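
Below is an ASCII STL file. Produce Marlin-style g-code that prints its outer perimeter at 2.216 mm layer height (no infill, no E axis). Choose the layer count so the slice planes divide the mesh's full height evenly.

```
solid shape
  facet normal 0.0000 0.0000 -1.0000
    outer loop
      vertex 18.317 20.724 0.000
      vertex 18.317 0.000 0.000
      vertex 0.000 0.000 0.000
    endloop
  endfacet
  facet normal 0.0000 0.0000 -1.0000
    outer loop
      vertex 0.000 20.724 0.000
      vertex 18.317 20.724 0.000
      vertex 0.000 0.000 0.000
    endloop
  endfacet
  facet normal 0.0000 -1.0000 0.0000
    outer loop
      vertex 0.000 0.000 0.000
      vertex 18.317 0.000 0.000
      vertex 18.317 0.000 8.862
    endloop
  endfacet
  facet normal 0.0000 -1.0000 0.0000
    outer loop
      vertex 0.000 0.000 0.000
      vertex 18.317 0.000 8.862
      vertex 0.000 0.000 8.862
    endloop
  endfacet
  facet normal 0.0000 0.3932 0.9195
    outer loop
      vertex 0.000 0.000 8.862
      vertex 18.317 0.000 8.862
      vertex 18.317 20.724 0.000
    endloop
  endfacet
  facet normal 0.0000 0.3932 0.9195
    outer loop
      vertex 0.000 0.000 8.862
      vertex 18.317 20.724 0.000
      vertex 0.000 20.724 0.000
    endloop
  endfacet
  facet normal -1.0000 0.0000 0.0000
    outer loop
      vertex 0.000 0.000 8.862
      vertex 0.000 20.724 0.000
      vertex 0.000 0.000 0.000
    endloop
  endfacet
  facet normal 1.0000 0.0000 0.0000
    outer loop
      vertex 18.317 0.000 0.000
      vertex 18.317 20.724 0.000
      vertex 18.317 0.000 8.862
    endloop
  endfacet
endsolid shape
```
; perimeter-only toolpath
G21 ; units = mm
G90 ; absolute positioning
G28 ; home
; layer 1
G0 Z2.216
G0 X0.000 Y0.000
G1 X18.317 Y0.000
G1 X18.317 Y15.543
G1 X0.000 Y15.543
G1 X0.000 Y0.000
; layer 2
G0 Z4.431
G0 X0.000 Y0.000
G1 X18.317 Y0.000
G1 X18.317 Y10.362
G1 X0.000 Y10.362
G1 X0.000 Y0.000
; layer 3
G0 Z6.646
G0 X0.000 Y0.000
G1 X18.317 Y0.000
G1 X18.317 Y5.181
G1 X0.000 Y5.181
G1 X0.000 Y0.000
M2 ; end

The solid is a wedge (ramp): 18.3 × 20.7 mm base, rising to 8.86 mm along the y=0 edge and sloping linearly to z=0 at y=20.7. Slicing at Δz = 2.216 mm — 4 equal slices spanning the solid's height, so layer i sits at z = i·h/4 — gives 3 non-empty perimeters. Each is a 4-segment closed polygon; G0 lifts to the layer z and rapids to the start vertex, then G1 traces the edges. The cross-section shrinks linearly with z (the slice at the apex is degenerate and omitted).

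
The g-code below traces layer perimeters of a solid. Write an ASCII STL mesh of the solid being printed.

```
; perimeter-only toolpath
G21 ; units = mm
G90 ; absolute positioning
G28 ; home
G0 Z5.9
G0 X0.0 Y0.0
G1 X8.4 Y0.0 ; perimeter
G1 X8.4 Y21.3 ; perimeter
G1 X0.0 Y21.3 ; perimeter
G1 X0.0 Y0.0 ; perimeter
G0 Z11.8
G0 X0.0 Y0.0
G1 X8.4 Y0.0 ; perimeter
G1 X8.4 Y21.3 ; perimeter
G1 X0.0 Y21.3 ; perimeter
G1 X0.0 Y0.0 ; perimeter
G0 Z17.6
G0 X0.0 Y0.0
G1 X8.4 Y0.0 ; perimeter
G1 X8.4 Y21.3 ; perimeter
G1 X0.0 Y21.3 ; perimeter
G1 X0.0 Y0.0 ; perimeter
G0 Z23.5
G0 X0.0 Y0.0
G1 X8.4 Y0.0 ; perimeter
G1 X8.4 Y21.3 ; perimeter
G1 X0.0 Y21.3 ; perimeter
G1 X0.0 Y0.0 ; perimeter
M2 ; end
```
solid part
  facet normal 0.0000 0.0000 -1.0000
    outer loop
      vertex 8.4 21.3 0.0
      vertex 8.4 0.0 0.0
      vertex 0.0 0.0 0.0
    endloop
  endfacet
  facet normal 0.0000 0.0000 -1.0000
    outer loop
      vertex 0.0 21.3 0.0
      vertex 8.4 21.3 0.0
      vertex 0.0 0.0 0.0
    endloop
  endfacet
  facet normal 0.0000 0.0000 1.0000
    outer loop
      vertex 0.0 0.0 23.5
      vertex 8.4 0.0 23.5
      vertex 8.4 21.3 23.5
    endloop
  endfacet
  facet normal 0.0000 0.0000 1.0000
    outer loop
      vertex 0.0 0.0 23.5
      vertex 8.4 21.3 23.5
      vertex 0.0 21.3 23.5
    endloop
  endfacet
  facet normal 0.0000 -1.0000 0.0000
    outer loop
      vertex 0.0 0.0 0.0
      vertex 8.4 0.0 0.0
      vertex 8.4 0.0 23.5
    endloop
  endfacet
  facet normal 0.0000 -1.0000 0.0000
    outer loop
      vertex 0.0 0.0 0.0
      vertex 8.4 0.0 23.5
      vertex 0.0 0.0 23.5
    endloop
  endfacet
  facet normal 0.0000 1.0000 0.0000
    outer loop
      vertex 8.4 21.3 23.5
      vertex 8.4 21.3 0.0
      vertex 0.0 21.3 0.0
    endloop
  endfacet
  facet normal 0.0000 1.0000 0.0000
    outer loop
      vertex 0.0 21.3 23.5
      vertex 8.4 21.3 23.5
      vertex 0.0 21.3 0.0
    endloop
  endfacet
  facet normal -1.0000 0.0000 0.0000
    outer loop
      vertex 0.0 21.3 23.5
      vertex 0.0 21.3 0.0
      vertex 0.0 0.0 0.0
    endloop
  endfacet
  facet normal -1.0000 0.0000 0.0000
    outer loop
      vertex 0.0 0.0 23.5
      vertex 0.0 21.3 23.5
      vertex 0.0 0.0 0.0
    endloop
  endfacet
  facet normal 1.0000 0.0000 0.0000
    outer loop
      vertex 8.4 0.0 0.0
      vertex 8.4 21.3 0.0
      vertex 8.4 21.3 23.5
    endloop
  endfacet
  facet normal 1.0000 0.0000 0.0000
    outer loop
      vertex 8.4 0.0 0.0
      vertex 8.4 21.3 23.5
      vertex 8.4 0.0 23.5
    endloop
  endfacet
endsolid part

The G0 Z moves step by Δz≈5.9 mm. Every layer's G1 loop is the same polygon, so the solid is a straight extrusion of it from z=0 to z≈23.5. Closing with flat bottom and top caps and triangulating gives 12 facets — a rectangular box, roughly 8.4 × 21.3 mm footprint and 23.5 mm tall.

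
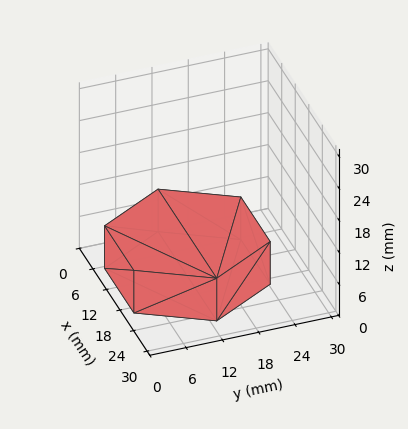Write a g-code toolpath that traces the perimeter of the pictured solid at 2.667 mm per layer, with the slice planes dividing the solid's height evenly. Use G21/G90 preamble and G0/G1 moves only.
Reading the render: the shape is a regular 6-sided prism (a cylinder approximated with 6 flat sides), circumscribed radius ≈ 13 mm, height ≈ 8 mm (dimensions read to the nearest mm from the axis ticks). For the g-code, the solid's height is divided into equal slices at the stated Δz and each level perimeter traced with G1 moves after a G0 lift.

; perimeter-only toolpath
G21 ; units = mm
G90 ; absolute positioning
G28 ; home
; layer 1
G0 Z2.667
G0 X26.000 Y13.000
G1 X19.500 Y24.258
G1 X6.500 Y24.258
G1 X0.000 Y13.000
G1 X6.500 Y1.742
G1 X19.500 Y1.742
G1 X26.000 Y13.000
; layer 2
G0 Z5.333
G0 X26.000 Y13.000
G1 X19.500 Y24.258
G1 X6.500 Y24.258
G1 X0.000 Y13.000
G1 X6.500 Y1.742
G1 X19.500 Y1.742
G1 X26.000 Y13.000
; layer 3
G0 Z8.000
G0 X26.000 Y13.000
G1 X19.500 Y24.258
G1 X6.500 Y24.258
G1 X0.000 Y13.000
G1 X6.500 Y1.742
G1 X19.500 Y1.742
G1 X26.000 Y13.000
M2 ; end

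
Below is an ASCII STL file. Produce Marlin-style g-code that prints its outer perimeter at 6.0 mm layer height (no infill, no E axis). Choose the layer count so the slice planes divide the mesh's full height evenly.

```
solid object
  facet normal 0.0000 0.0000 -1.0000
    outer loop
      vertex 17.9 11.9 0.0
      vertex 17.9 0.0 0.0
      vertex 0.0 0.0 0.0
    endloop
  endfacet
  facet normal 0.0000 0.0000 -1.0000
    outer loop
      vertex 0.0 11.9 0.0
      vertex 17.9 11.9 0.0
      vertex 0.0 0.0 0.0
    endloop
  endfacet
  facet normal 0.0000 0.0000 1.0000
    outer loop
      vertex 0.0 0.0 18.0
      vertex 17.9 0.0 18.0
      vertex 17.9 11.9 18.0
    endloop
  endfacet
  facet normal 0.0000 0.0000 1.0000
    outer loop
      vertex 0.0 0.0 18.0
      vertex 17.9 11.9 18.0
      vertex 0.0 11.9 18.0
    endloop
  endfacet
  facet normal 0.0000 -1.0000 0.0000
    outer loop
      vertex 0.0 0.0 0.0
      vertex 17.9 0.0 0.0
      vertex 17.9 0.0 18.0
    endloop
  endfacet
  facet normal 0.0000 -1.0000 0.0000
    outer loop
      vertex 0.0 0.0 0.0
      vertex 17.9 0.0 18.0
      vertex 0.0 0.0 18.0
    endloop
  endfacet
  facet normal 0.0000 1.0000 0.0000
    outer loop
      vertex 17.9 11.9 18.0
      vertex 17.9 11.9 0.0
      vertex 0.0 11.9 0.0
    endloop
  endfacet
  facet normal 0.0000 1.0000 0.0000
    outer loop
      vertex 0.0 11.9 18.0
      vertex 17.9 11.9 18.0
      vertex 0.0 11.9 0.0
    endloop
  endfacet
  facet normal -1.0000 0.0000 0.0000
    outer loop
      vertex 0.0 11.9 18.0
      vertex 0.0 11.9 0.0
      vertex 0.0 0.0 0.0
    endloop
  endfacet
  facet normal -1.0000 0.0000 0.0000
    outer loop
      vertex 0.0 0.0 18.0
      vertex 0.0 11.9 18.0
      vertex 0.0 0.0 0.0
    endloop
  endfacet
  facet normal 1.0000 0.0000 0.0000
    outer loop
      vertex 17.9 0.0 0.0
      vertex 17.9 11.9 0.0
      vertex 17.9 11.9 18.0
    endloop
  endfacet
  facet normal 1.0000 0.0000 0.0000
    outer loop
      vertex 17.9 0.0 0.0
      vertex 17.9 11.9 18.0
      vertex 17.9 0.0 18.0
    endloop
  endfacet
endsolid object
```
; perimeter-only toolpath
G21 ; units = mm
G90 ; absolute positioning
G28 ; home
; layer 1
G0 Z6.0
G0 X0.0 Y0.0
G1 X17.9 Y0.0
G1 X17.9 Y11.9
G1 X0.0 Y11.9
G1 X0.0 Y0.0
; layer 2
G0 Z12.0
G0 X0.0 Y0.0
G1 X17.9 Y0.0
G1 X17.9 Y11.9
G1 X0.0 Y11.9
G1 X0.0 Y0.0
; layer 3
G0 Z18.0
G0 X0.0 Y0.0
G1 X17.9 Y0.0
G1 X17.9 Y11.9
G1 X0.0 Y11.9
G1 X0.0 Y0.0
M2 ; end

The solid is a rectangular box, roughly 17.9 × 11.9 mm footprint and 18 mm tall. Slicing at Δz = 6.0 mm — 3 equal slices spanning the solid's height, so layer i sits at z = i·h/3 — gives 3 non-empty perimeters. Each is a 4-segment closed polygon; G0 lifts to the layer z and rapids to the start vertex, then G1 traces the edges.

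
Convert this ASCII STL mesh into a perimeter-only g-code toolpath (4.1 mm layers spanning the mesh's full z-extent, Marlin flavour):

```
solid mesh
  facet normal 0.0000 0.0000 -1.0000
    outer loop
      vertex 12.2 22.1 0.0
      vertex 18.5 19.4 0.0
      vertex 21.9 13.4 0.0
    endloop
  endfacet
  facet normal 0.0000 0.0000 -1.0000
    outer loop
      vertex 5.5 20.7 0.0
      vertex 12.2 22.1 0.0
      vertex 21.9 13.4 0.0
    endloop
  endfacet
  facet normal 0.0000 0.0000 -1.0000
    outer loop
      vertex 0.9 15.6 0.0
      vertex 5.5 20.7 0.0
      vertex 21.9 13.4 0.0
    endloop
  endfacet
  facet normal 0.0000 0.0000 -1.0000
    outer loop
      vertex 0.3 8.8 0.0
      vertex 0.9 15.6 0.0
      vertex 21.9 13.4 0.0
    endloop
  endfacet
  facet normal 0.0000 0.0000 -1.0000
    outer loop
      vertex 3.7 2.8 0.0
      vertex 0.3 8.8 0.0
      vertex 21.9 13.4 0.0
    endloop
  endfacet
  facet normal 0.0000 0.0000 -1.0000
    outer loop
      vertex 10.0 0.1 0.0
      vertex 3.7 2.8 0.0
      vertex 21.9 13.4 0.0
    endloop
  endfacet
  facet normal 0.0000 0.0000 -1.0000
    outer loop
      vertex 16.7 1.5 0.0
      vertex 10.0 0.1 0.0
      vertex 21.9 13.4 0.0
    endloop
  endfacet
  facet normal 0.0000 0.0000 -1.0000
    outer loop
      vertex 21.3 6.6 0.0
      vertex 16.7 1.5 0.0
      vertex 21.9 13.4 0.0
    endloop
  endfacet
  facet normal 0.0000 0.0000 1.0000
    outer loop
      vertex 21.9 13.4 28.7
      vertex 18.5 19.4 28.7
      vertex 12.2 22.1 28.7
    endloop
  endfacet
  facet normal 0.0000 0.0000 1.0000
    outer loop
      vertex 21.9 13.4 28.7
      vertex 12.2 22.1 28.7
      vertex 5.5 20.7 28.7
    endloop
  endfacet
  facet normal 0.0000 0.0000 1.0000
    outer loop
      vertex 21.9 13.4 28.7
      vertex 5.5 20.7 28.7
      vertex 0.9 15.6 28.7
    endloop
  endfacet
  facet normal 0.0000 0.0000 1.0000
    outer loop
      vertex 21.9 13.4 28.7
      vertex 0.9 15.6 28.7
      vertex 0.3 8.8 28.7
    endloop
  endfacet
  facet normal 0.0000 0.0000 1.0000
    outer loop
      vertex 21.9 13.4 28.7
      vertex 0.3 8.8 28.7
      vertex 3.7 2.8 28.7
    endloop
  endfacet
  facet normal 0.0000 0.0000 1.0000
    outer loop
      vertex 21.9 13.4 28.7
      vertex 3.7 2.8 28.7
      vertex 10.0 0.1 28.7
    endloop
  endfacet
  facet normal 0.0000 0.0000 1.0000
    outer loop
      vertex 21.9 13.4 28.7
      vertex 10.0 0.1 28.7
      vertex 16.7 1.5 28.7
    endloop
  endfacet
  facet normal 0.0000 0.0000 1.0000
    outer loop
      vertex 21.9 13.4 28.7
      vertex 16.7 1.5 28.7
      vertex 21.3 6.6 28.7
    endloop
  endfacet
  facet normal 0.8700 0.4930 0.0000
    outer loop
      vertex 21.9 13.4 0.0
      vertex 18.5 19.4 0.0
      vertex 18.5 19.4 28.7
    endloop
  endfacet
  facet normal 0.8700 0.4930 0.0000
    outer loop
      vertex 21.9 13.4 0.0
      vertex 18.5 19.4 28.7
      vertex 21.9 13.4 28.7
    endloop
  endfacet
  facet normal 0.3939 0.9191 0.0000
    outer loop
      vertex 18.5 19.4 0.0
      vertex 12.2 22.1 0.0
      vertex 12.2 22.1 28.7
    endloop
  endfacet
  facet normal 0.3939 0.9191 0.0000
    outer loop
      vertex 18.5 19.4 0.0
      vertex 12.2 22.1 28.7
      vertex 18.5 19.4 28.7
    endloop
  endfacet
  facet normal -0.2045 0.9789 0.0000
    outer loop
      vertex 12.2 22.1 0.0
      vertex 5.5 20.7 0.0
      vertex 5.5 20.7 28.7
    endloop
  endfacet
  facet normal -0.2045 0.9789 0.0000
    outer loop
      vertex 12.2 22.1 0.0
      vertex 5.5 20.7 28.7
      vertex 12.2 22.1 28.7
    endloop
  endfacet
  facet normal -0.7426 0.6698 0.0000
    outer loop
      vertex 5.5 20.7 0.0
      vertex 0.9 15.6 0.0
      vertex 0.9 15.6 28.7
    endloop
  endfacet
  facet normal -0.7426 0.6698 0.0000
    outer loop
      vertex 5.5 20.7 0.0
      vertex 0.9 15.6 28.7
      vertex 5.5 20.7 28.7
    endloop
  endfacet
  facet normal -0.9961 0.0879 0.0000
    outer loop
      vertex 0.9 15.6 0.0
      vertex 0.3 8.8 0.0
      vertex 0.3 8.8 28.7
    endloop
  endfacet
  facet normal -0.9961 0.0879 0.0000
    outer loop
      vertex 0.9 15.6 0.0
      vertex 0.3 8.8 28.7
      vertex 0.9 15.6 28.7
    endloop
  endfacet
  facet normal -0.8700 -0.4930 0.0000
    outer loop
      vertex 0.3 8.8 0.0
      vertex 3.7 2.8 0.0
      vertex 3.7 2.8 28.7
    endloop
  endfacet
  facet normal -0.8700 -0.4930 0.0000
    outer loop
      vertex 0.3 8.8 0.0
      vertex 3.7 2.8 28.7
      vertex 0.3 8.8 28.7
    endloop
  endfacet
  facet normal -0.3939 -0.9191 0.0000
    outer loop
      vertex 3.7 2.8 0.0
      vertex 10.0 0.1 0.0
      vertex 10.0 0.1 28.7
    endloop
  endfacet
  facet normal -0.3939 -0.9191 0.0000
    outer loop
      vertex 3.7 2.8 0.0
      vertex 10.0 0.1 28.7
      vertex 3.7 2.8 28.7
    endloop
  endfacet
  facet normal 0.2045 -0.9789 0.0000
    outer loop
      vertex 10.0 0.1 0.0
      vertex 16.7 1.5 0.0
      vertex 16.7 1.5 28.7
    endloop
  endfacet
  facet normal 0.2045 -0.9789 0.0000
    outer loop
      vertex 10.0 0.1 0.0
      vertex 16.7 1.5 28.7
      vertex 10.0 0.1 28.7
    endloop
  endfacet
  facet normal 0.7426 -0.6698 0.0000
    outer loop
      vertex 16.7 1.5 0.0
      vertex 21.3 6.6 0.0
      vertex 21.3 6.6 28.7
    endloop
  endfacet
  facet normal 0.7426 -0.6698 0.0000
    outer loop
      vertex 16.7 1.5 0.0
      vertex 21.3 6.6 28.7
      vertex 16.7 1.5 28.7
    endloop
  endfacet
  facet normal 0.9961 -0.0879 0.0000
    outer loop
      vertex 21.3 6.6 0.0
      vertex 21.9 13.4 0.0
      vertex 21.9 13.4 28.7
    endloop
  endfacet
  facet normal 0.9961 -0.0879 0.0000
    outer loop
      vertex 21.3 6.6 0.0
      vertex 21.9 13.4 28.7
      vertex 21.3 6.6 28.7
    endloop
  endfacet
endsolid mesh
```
; perimeter-only toolpath
G21 ; units = mm
G90 ; absolute positioning
G28 ; home
; layer 1
G0 Z4.1
G0 X21.9 Y13.4
G1 X18.5 Y19.4
G1 X12.2 Y22.1
G1 X5.5 Y20.7
G1 X0.9 Y15.6
G1 X0.3 Y8.8
G1 X3.7 Y2.8
G1 X10.0 Y0.1
G1 X16.7 Y1.5
G1 X21.3 Y6.6
G1 X21.9 Y13.4
; layer 2
G0 Z8.2
G0 X21.9 Y13.4
G1 X18.5 Y19.4
G1 X12.2 Y22.1
G1 X5.5 Y20.7
G1 X0.9 Y15.6
G1 X0.3 Y8.8
G1 X3.7 Y2.8
G1 X10.0 Y0.1
G1 X16.7 Y1.5
G1 X21.3 Y6.6
G1 X21.9 Y13.4
; layer 3
G0 Z12.3
G0 X21.9 Y13.4
G1 X18.5 Y19.4
G1 X12.2 Y22.1
G1 X5.5 Y20.7
G1 X0.9 Y15.6
G1 X0.3 Y8.8
G1 X3.7 Y2.8
G1 X10.0 Y0.1
G1 X16.7 Y1.5
G1 X21.3 Y6.6
G1 X21.9 Y13.4
; layer 4
G0 Z16.4
G0 X21.9 Y13.4
G1 X18.5 Y19.4
G1 X12.2 Y22.1
G1 X5.5 Y20.7
G1 X0.9 Y15.6
G1 X0.3 Y8.8
G1 X3.7 Y2.8
G1 X10.0 Y0.1
G1 X16.7 Y1.5
G1 X21.3 Y6.6
G1 X21.9 Y13.4
; layer 5
G0 Z20.5
G0 X21.9 Y13.4
G1 X18.5 Y19.4
G1 X12.2 Y22.1
G1 X5.5 Y20.7
G1 X0.9 Y15.6
G1 X0.3 Y8.8
G1 X3.7 Y2.8
G1 X10.0 Y0.1
G1 X16.7 Y1.5
G1 X21.3 Y6.6
G1 X21.9 Y13.4
; layer 6
G0 Z24.6
G0 X21.9 Y13.4
G1 X18.5 Y19.4
G1 X12.2 Y22.1
G1 X5.5 Y20.7
G1 X0.9 Y15.6
G1 X0.3 Y8.8
G1 X3.7 Y2.8
G1 X10.0 Y0.1
G1 X16.7 Y1.5
G1 X21.3 Y6.6
G1 X21.9 Y13.4
; layer 7
G0 Z28.7
G0 X21.9 Y13.4
G1 X18.5 Y19.4
G1 X12.2 Y22.1
G1 X5.5 Y20.7
G1 X0.9 Y15.6
G1 X0.3 Y8.8
G1 X3.7 Y2.8
G1 X10.0 Y0.1
G1 X16.7 Y1.5
G1 X21.3 Y6.6
G1 X21.9 Y13.4
M2 ; end

The solid is a regular 10-sided prism (a cylinder approximated with 10 flat sides), circumscribed radius ≈ 11.1 mm, height ≈ 28.7 mm. Slicing at Δz = 4.1 mm — 7 equal slices spanning the solid's height, so layer i sits at z = i·h/7 — gives 7 non-empty perimeters. Each is a 10-segment closed polygon; G0 lifts to the layer z and rapids to the start vertex, then G1 traces the edges.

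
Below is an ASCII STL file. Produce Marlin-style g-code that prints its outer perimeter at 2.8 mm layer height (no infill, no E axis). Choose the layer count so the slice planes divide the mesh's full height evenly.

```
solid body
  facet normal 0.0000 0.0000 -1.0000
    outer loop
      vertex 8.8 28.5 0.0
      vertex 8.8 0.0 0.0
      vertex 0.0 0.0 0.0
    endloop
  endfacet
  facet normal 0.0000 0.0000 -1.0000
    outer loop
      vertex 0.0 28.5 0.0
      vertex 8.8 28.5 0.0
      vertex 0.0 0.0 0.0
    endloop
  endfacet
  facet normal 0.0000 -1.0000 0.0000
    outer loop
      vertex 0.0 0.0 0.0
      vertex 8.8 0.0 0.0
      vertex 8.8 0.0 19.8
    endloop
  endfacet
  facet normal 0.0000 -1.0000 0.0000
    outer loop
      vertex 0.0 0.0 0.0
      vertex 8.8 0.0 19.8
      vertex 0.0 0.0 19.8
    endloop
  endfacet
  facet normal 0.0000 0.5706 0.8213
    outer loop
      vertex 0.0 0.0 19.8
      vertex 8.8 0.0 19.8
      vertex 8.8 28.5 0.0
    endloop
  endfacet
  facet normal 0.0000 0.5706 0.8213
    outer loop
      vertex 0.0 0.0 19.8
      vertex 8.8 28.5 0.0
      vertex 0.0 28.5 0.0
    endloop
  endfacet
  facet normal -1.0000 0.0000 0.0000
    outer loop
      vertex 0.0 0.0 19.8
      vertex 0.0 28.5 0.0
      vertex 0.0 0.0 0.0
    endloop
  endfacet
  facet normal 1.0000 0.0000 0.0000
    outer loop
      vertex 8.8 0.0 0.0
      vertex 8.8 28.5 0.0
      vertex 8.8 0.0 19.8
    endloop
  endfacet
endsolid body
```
; perimeter-only toolpath
G21 ; units = mm
G90 ; absolute positioning
G28 ; home
; layer 1
G0 Z2.8
G0 X0.0 Y0.0
G1 X8.8 Y0.0
G1 X8.8 Y24.4
G1 X0.0 Y24.4
G1 X0.0 Y0.0
; layer 2
G0 Z5.7
G0 X0.0 Y0.0
G1 X8.8 Y0.0
G1 X8.8 Y20.4
G1 X0.0 Y20.4
G1 X0.0 Y0.0
; layer 3
G0 Z8.5
G0 X0.0 Y0.0
G1 X8.8 Y0.0
G1 X8.8 Y16.3
G1 X0.0 Y16.3
G1 X0.0 Y0.0
; layer 4
G0 Z11.3
G0 X0.0 Y0.0
G1 X8.8 Y0.0
G1 X8.8 Y12.2
G1 X0.0 Y12.2
G1 X0.0 Y0.0
; layer 5
G0 Z14.1
G0 X0.0 Y0.0
G1 X8.8 Y0.0
G1 X8.8 Y8.1
G1 X0.0 Y8.1
G1 X0.0 Y0.0
; layer 6
G0 Z17.0
G0 X0.0 Y0.0
G1 X8.8 Y0.0
G1 X8.8 Y4.1
G1 X0.0 Y4.1
G1 X0.0 Y0.0
M2 ; end

The solid is a wedge (ramp): 8.8 × 28.5 mm base, rising to 19.8 mm along the y=0 edge and sloping linearly to z=0 at y=28.5. Slicing at Δz = 2.8 mm — 7 equal slices spanning the solid's height, so layer i sits at z = i·h/7 — gives 6 non-empty perimeters. Each is a 4-segment closed polygon; G0 lifts to the layer z and rapids to the start vertex, then G1 traces the edges. The cross-section shrinks linearly with z (the slice at the apex is degenerate and omitted).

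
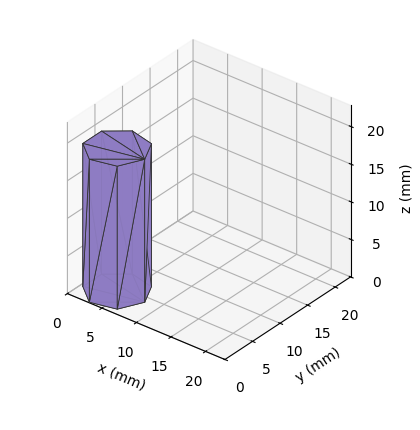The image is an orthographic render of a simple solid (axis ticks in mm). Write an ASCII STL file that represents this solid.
Reading the render: the shape is a regular 7-sided prism (a cylinder approximated with 7 flat sides), circumscribed radius ≈ 4 mm, height ≈ 19 mm (dimensions read to the nearest mm from the axis ticks). For the STL, each face is triangulated and given an outward normal.

solid part
  facet normal 0.0000 0.0000 -1.0000
    outer loop
      vertex 3.1 7.9 0.0
      vertex 6.5 7.1 0.0
      vertex 8.0 4.0 0.0
    endloop
  endfacet
  facet normal 0.0000 0.0000 -1.0000
    outer loop
      vertex 0.4 5.7 0.0
      vertex 3.1 7.9 0.0
      vertex 8.0 4.0 0.0
    endloop
  endfacet
  facet normal 0.0000 0.0000 -1.0000
    outer loop
      vertex 0.4 2.3 0.0
      vertex 0.4 5.7 0.0
      vertex 8.0 4.0 0.0
    endloop
  endfacet
  facet normal 0.0000 0.0000 -1.0000
    outer loop
      vertex 3.1 0.1 0.0
      vertex 0.4 2.3 0.0
      vertex 8.0 4.0 0.0
    endloop
  endfacet
  facet normal 0.0000 0.0000 -1.0000
    outer loop
      vertex 6.5 0.9 0.0
      vertex 3.1 0.1 0.0
      vertex 8.0 4.0 0.0
    endloop
  endfacet
  facet normal 0.0000 0.0000 1.0000
    outer loop
      vertex 8.0 4.0 19.0
      vertex 6.5 7.1 19.0
      vertex 3.1 7.9 19.0
    endloop
  endfacet
  facet normal 0.0000 0.0000 1.0000
    outer loop
      vertex 8.0 4.0 19.0
      vertex 3.1 7.9 19.0
      vertex 0.4 5.7 19.0
    endloop
  endfacet
  facet normal 0.0000 0.0000 1.0000
    outer loop
      vertex 8.0 4.0 19.0
      vertex 0.4 5.7 19.0
      vertex 0.4 2.3 19.0
    endloop
  endfacet
  facet normal 0.0000 0.0000 1.0000
    outer loop
      vertex 8.0 4.0 19.0
      vertex 0.4 2.3 19.0
      vertex 3.1 0.1 19.0
    endloop
  endfacet
  facet normal 0.0000 0.0000 1.0000
    outer loop
      vertex 8.0 4.0 19.0
      vertex 3.1 0.1 19.0
      vertex 6.5 0.9 19.0
    endloop
  endfacet
  facet normal 0.9002 0.4356 0.0000
    outer loop
      vertex 8.0 4.0 0.0
      vertex 6.5 7.1 0.0
      vertex 6.5 7.1 19.0
    endloop
  endfacet
  facet normal 0.9002 0.4356 0.0000
    outer loop
      vertex 8.0 4.0 0.0
      vertex 6.5 7.1 19.0
      vertex 8.0 4.0 19.0
    endloop
  endfacet
  facet normal 0.2290 0.9734 0.0000
    outer loop
      vertex 6.5 7.1 0.0
      vertex 3.1 7.9 0.0
      vertex 3.1 7.9 19.0
    endloop
  endfacet
  facet normal 0.2290 0.9734 0.0000
    outer loop
      vertex 6.5 7.1 0.0
      vertex 3.1 7.9 19.0
      vertex 6.5 7.1 19.0
    endloop
  endfacet
  facet normal -0.6317 0.7752 0.0000
    outer loop
      vertex 3.1 7.9 0.0
      vertex 0.4 5.7 0.0
      vertex 0.4 5.7 19.0
    endloop
  endfacet
  facet normal -0.6317 0.7752 0.0000
    outer loop
      vertex 3.1 7.9 0.0
      vertex 0.4 5.7 19.0
      vertex 3.1 7.9 19.0
    endloop
  endfacet
  facet normal -1.0000 0.0000 0.0000
    outer loop
      vertex 0.4 5.7 0.0
      vertex 0.4 2.3 0.0
      vertex 0.4 2.3 19.0
    endloop
  endfacet
  facet normal -1.0000 0.0000 0.0000
    outer loop
      vertex 0.4 5.7 0.0
      vertex 0.4 2.3 19.0
      vertex 0.4 5.7 19.0
    endloop
  endfacet
  facet normal -0.6317 -0.7752 0.0000
    outer loop
      vertex 0.4 2.3 0.0
      vertex 3.1 0.1 0.0
      vertex 3.1 0.1 19.0
    endloop
  endfacet
  facet normal -0.6317 -0.7752 0.0000
    outer loop
      vertex 0.4 2.3 0.0
      vertex 3.1 0.1 19.0
      vertex 0.4 2.3 19.0
    endloop
  endfacet
  facet normal 0.2290 -0.9734 0.0000
    outer loop
      vertex 3.1 0.1 0.0
      vertex 6.5 0.9 0.0
      vertex 6.5 0.9 19.0
    endloop
  endfacet
  facet normal 0.2290 -0.9734 0.0000
    outer loop
      vertex 3.1 0.1 0.0
      vertex 6.5 0.9 19.0
      vertex 3.1 0.1 19.0
    endloop
  endfacet
  facet normal 0.9002 -0.4356 0.0000
    outer loop
      vertex 6.5 0.9 0.0
      vertex 8.0 4.0 0.0
      vertex 8.0 4.0 19.0
    endloop
  endfacet
  facet normal 0.9002 -0.4356 0.0000
    outer loop
      vertex 6.5 0.9 0.0
      vertex 8.0 4.0 19.0
      vertex 6.5 0.9 19.0
    endloop
  endfacet
endsolid part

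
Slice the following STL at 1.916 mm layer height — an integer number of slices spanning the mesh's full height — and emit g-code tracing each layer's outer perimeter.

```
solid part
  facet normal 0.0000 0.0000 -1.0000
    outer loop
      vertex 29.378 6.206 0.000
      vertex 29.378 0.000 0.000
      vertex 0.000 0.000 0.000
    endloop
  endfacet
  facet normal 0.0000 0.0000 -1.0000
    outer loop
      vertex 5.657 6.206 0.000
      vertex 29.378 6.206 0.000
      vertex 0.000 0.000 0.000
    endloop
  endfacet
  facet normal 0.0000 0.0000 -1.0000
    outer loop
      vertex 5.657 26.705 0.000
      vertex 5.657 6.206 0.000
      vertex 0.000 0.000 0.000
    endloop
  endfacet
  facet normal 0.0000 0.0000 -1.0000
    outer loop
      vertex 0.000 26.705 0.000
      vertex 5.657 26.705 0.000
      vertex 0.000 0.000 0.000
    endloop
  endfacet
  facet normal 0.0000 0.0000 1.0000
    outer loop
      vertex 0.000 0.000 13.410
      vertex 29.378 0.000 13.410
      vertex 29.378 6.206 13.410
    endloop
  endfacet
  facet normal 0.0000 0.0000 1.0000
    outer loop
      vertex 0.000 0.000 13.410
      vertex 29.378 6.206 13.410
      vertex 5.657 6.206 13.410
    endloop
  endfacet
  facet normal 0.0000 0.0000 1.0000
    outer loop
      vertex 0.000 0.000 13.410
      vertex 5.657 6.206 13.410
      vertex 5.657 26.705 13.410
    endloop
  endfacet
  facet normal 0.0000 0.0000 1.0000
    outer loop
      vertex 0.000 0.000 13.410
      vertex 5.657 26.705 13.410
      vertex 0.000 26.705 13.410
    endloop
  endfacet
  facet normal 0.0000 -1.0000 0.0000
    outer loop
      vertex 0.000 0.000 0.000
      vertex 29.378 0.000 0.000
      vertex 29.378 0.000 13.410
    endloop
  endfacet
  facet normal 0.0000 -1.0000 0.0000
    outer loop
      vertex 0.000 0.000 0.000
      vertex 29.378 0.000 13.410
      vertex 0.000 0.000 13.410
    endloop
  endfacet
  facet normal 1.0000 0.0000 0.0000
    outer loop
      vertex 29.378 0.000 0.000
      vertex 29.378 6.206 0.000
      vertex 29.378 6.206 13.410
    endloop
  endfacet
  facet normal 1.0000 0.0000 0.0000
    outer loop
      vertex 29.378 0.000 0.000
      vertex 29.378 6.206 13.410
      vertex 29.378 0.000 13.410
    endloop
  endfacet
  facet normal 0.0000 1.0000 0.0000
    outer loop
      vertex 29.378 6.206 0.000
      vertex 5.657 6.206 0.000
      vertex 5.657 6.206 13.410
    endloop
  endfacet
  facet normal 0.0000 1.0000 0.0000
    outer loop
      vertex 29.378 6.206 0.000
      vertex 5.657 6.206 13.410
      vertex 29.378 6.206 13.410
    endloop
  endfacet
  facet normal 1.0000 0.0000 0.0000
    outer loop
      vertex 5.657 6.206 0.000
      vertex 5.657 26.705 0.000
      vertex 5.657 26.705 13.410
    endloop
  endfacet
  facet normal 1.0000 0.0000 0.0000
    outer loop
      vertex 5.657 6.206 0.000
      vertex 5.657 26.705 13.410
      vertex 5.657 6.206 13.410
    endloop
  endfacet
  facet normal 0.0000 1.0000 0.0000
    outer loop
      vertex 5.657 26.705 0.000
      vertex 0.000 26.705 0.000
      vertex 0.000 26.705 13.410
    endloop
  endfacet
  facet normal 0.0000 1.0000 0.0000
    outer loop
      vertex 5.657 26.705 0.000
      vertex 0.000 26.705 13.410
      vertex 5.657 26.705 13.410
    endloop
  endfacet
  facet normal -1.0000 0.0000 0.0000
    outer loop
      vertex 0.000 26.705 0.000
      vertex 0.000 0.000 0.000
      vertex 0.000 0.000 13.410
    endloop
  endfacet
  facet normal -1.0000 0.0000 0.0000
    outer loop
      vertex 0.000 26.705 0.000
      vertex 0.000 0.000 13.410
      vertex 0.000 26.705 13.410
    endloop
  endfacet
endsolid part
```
; perimeter-only toolpath
G21 ; units = mm
G90 ; absolute positioning
G28 ; home
; layer 1
G0 Z1.916
G0 X0.000 Y0.000
G1 X29.378 Y0.000
G1 X29.378 Y6.206
G1 X5.657 Y6.206
G1 X5.657 Y26.705
G1 X0.000 Y26.705
G1 X0.000 Y0.000
; layer 2
G0 Z3.831
G0 X0.000 Y0.000
G1 X29.378 Y0.000
G1 X29.378 Y6.206
G1 X5.657 Y6.206
G1 X5.657 Y26.705
G1 X0.000 Y26.705
G1 X0.000 Y0.000
; layer 3
G0 Z5.747
G0 X0.000 Y0.000
G1 X29.378 Y0.000
G1 X29.378 Y6.206
G1 X5.657 Y6.206
G1 X5.657 Y26.705
G1 X0.000 Y26.705
G1 X0.000 Y0.000
; layer 4
G0 Z7.663
G0 X0.000 Y0.000
G1 X29.378 Y0.000
G1 X29.378 Y6.206
G1 X5.657 Y6.206
G1 X5.657 Y26.705
G1 X0.000 Y26.705
G1 X0.000 Y0.000
; layer 5
G0 Z9.579
G0 X0.000 Y0.000
G1 X29.378 Y0.000
G1 X29.378 Y6.206
G1 X5.657 Y6.206
G1 X5.657 Y26.705
G1 X0.000 Y26.705
G1 X0.000 Y0.000
; layer 6
G0 Z11.494
G0 X0.000 Y0.000
G1 X29.378 Y0.000
G1 X29.378 Y6.206
G1 X5.657 Y6.206
G1 X5.657 Y26.705
G1 X0.000 Y26.705
G1 X0.000 Y0.000
; layer 7
G0 Z13.410
G0 X0.000 Y0.000
G1 X29.378 Y0.000
G1 X29.378 Y6.206
G1 X5.657 Y6.206
G1 X5.657 Y26.705
G1 X0.000 Y26.705
G1 X0.000 Y0.000
M2 ; end

The solid is an L-shaped prism: outer 29.4 × 26.7 mm, arm thicknesses ≈ 6.21 mm (horizontal) and 5.66 mm (vertical), extruded 13.4 mm in z. Slicing at Δz = 1.916 mm — 7 equal slices spanning the solid's height, so layer i sits at z = i·h/7 — gives 7 non-empty perimeters. Each is a 6-segment closed polygon; G0 lifts to the layer z and rapids to the start vertex, then G1 traces the edges.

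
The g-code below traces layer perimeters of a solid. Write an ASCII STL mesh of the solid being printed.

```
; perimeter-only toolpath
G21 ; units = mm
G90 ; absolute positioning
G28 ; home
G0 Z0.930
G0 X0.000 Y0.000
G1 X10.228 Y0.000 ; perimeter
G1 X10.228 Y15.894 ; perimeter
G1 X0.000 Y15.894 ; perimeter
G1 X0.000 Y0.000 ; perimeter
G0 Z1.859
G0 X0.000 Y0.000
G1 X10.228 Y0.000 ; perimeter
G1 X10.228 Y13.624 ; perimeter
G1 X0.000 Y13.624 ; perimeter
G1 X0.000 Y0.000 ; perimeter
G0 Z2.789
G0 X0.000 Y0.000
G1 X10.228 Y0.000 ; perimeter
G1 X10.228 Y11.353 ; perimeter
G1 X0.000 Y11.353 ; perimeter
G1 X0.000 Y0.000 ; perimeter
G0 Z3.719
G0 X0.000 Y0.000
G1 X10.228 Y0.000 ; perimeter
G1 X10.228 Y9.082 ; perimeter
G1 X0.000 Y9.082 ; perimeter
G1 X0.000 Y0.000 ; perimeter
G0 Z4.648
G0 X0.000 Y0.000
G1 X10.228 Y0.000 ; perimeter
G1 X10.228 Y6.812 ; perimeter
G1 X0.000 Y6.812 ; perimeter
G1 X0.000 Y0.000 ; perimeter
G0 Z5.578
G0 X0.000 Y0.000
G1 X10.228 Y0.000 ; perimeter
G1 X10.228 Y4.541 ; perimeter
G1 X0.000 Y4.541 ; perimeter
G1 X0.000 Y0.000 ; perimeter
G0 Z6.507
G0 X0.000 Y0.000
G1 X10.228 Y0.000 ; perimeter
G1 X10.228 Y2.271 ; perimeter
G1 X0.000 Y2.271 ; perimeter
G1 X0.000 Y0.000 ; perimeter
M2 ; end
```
solid part
  facet normal 0.0000 0.0000 -1.0000
    outer loop
      vertex 10.228 18.165 0.000
      vertex 10.228 0.000 0.000
      vertex 0.000 0.000 0.000
    endloop
  endfacet
  facet normal 0.0000 0.0000 -1.0000
    outer loop
      vertex 0.000 18.165 0.000
      vertex 10.228 18.165 0.000
      vertex 0.000 0.000 0.000
    endloop
  endfacet
  facet normal 0.0000 -1.0000 0.0000
    outer loop
      vertex 0.000 0.000 0.000
      vertex 10.228 0.000 0.000
      vertex 10.228 0.000 7.437
    endloop
  endfacet
  facet normal 0.0000 -1.0000 0.0000
    outer loop
      vertex 0.000 0.000 0.000
      vertex 10.228 0.000 7.437
      vertex 0.000 0.000 7.437
    endloop
  endfacet
  facet normal 0.0000 0.3789 0.9254
    outer loop
      vertex 0.000 0.000 7.437
      vertex 10.228 0.000 7.437
      vertex 10.228 18.165 0.000
    endloop
  endfacet
  facet normal 0.0000 0.3789 0.9254
    outer loop
      vertex 0.000 0.000 7.437
      vertex 10.228 18.165 0.000
      vertex 0.000 18.165 0.000
    endloop
  endfacet
  facet normal -1.0000 0.0000 0.0000
    outer loop
      vertex 0.000 0.000 7.437
      vertex 0.000 18.165 0.000
      vertex 0.000 0.000 0.000
    endloop
  endfacet
  facet normal 1.0000 0.0000 0.0000
    outer loop
      vertex 10.228 0.000 0.000
      vertex 10.228 18.165 0.000
      vertex 10.228 0.000 7.437
    endloop
  endfacet
endsolid part

The G0 Z moves step by Δz≈0.930 mm. The G1 loops shrink linearly with z, so the solid tapers from its base footprint up to z≈7.44. Closing with a flat bottom cap and the tapered top and triangulating gives 8 facets — a wedge (ramp): 10.2 × 18.2 mm base, rising to 7.44 mm along the y=0 edge and sloping linearly to z=0 at y=18.2.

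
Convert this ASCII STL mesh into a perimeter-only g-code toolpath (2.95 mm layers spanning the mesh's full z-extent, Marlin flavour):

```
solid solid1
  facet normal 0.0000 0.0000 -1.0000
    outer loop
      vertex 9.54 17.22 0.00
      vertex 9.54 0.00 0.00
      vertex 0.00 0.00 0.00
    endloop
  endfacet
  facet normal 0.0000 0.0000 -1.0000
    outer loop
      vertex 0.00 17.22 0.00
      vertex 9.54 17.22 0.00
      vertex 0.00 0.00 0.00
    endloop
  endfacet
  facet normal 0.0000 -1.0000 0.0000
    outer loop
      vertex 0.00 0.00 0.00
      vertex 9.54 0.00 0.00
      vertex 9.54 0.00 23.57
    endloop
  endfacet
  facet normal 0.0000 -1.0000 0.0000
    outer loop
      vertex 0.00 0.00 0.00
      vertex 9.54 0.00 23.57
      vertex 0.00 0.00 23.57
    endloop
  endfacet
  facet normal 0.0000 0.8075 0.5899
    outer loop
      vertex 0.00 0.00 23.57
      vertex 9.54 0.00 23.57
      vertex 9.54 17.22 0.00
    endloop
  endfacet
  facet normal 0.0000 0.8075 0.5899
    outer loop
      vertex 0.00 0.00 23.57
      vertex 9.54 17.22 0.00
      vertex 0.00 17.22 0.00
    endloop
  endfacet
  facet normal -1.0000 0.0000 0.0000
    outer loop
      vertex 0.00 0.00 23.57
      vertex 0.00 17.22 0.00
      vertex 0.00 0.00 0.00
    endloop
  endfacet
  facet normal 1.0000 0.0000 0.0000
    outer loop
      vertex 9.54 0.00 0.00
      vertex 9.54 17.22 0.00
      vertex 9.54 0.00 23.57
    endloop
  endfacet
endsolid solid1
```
; perimeter-only toolpath
G21 ; units = mm
G90 ; absolute positioning
G28 ; home
; layer 1
G0 Z2.95
G0 X0.00 Y0.00
G1 X9.54 Y0.00
G1 X9.54 Y15.07
G1 X0.00 Y15.07
G1 X0.00 Y0.00
; layer 2
G0 Z5.89
G0 X0.00 Y0.00
G1 X9.54 Y0.00
G1 X9.54 Y12.91
G1 X0.00 Y12.91
G1 X0.00 Y0.00
; layer 3
G0 Z8.84
G0 X0.00 Y0.00
G1 X9.54 Y0.00
G1 X9.54 Y10.76
G1 X0.00 Y10.76
G1 X0.00 Y0.00
; layer 4
G0 Z11.79
G0 X0.00 Y0.00
G1 X9.54 Y0.00
G1 X9.54 Y8.61
G1 X0.00 Y8.61
G1 X0.00 Y0.00
; layer 5
G0 Z14.73
G0 X0.00 Y0.00
G1 X9.54 Y0.00
G1 X9.54 Y6.46
G1 X0.00 Y6.46
G1 X0.00 Y0.00
; layer 6
G0 Z17.68
G0 X0.00 Y0.00
G1 X9.54 Y0.00
G1 X9.54 Y4.30
G1 X0.00 Y4.30
G1 X0.00 Y0.00
; layer 7
G0 Z20.62
G0 X0.00 Y0.00
G1 X9.54 Y0.00
G1 X9.54 Y2.15
G1 X0.00 Y2.15
G1 X0.00 Y0.00
M2 ; end

The solid is a wedge (ramp): 9.54 × 17.2 mm base, rising to 23.6 mm along the y=0 edge and sloping linearly to z=0 at y=17.2. Slicing at Δz = 2.95 mm — 8 equal slices spanning the solid's height, so layer i sits at z = i·h/8 — gives 7 non-empty perimeters. Each is a 4-segment closed polygon; G0 lifts to the layer z and rapids to the start vertex, then G1 traces the edges. The cross-section shrinks linearly with z (the slice at the apex is degenerate and omitted).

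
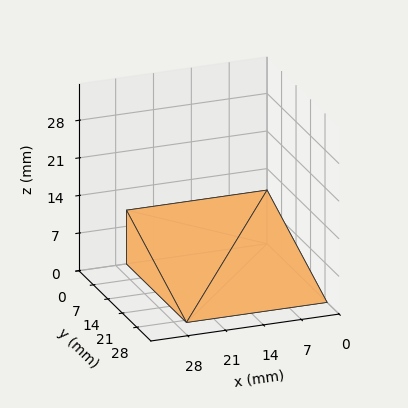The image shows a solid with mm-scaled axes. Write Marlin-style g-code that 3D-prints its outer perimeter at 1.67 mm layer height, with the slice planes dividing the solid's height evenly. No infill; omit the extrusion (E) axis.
Reading the render: the shape is a wedge (ramp): 26 × 29 mm base, rising to 10 mm along the y=0 edge and sloping linearly to z=0 at y=29 (dimensions read to the nearest mm from the axis ticks). For the g-code, the solid's height is divided into equal slices at the stated Δz and each level perimeter traced with G1 moves after a G0 lift.

; perimeter-only toolpath
G21 ; units = mm
G90 ; absolute positioning
G28 ; home
; layer 1
G0 Z1.67
G0 X0.00 Y0.00
G1 X26.00 Y0.00
G1 X26.00 Y24.17
G1 X0.00 Y24.17
G1 X0.00 Y0.00
; layer 2
G0 Z3.33
G0 X0.00 Y0.00
G1 X26.00 Y0.00
G1 X26.00 Y19.33
G1 X0.00 Y19.33
G1 X0.00 Y0.00
; layer 3
G0 Z5.00
G0 X0.00 Y0.00
G1 X26.00 Y0.00
G1 X26.00 Y14.50
G1 X0.00 Y14.50
G1 X0.00 Y0.00
; layer 4
G0 Z6.67
G0 X0.00 Y0.00
G1 X26.00 Y0.00
G1 X26.00 Y9.67
G1 X0.00 Y9.67
G1 X0.00 Y0.00
; layer 5
G0 Z8.33
G0 X0.00 Y0.00
G1 X26.00 Y0.00
G1 X26.00 Y4.83
G1 X0.00 Y4.83
G1 X0.00 Y0.00
M2 ; end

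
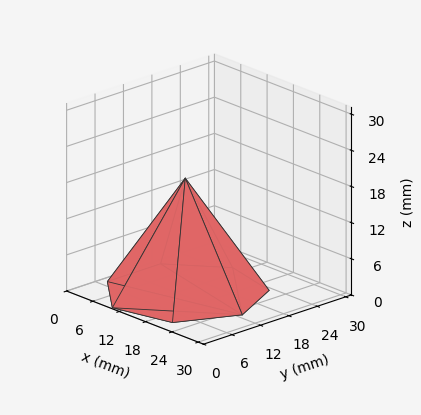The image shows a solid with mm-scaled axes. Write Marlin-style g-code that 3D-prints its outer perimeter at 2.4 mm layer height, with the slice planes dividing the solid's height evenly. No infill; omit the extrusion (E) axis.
Reading the render: the shape is a regular 7-sided pyramid, base circumscribed radius ≈ 13 mm, apex at z ≈ 19 mm (dimensions read to the nearest mm from the axis ticks). For the g-code, the solid's height is divided into equal slices at the stated Δz and each level perimeter traced with G1 moves after a G0 lift.

; perimeter-only toolpath
G21 ; units = mm
G90 ; absolute positioning
G28 ; home
; layer 1
G0 Z2.4
G0 X24.4 Y13.0
G1 X20.1 Y21.9
G1 X10.5 Y24.1
G1 X2.8 Y17.9
G1 X2.8 Y8.1
G1 X10.5 Y1.9
G1 X20.1 Y4.1
G1 X24.4 Y13.0
; layer 2
G0 Z4.8
G0 X22.8 Y13.0
G1 X19.1 Y20.6
G1 X10.8 Y22.5
G1 X4.2 Y17.2
G1 X4.2 Y8.8
G1 X10.8 Y3.5
G1 X19.1 Y5.3
G1 X22.8 Y13.0
; layer 3
G0 Z7.1
G0 X21.1 Y13.0
G1 X18.1 Y19.4
G1 X11.2 Y20.9
G1 X5.7 Y16.5
G1 X5.7 Y9.5
G1 X11.2 Y5.1
G1 X18.1 Y6.6
G1 X21.1 Y13.0
; layer 4
G0 Z9.5
G0 X19.5 Y13.0
G1 X17.1 Y18.1
G1 X11.6 Y19.4
G1 X7.2 Y15.8
G1 X7.2 Y10.2
G1 X11.6 Y6.7
G1 X17.1 Y7.9
G1 X19.5 Y13.0
; layer 5
G0 Z11.9
G0 X17.9 Y13.0
G1 X16.0 Y16.8
G1 X11.9 Y17.8
G1 X8.6 Y15.1
G1 X8.6 Y10.9
G1 X11.9 Y8.2
G1 X16.0 Y9.2
G1 X17.9 Y13.0
; layer 6
G0 Z14.2
G0 X16.2 Y13.0
G1 X15.0 Y15.6
G1 X12.3 Y16.2
G1 X10.1 Y14.4
G1 X10.1 Y11.6
G1 X12.3 Y9.8
G1 X15.0 Y10.4
G1 X16.2 Y13.0
; layer 7
G0 Z16.6
G0 X14.6 Y13.0
G1 X14.0 Y14.3
G1 X12.6 Y14.6
G1 X11.5 Y13.7
G1 X11.5 Y12.3
G1 X12.6 Y11.4
G1 X14.0 Y11.7
G1 X14.6 Y13.0
M2 ; end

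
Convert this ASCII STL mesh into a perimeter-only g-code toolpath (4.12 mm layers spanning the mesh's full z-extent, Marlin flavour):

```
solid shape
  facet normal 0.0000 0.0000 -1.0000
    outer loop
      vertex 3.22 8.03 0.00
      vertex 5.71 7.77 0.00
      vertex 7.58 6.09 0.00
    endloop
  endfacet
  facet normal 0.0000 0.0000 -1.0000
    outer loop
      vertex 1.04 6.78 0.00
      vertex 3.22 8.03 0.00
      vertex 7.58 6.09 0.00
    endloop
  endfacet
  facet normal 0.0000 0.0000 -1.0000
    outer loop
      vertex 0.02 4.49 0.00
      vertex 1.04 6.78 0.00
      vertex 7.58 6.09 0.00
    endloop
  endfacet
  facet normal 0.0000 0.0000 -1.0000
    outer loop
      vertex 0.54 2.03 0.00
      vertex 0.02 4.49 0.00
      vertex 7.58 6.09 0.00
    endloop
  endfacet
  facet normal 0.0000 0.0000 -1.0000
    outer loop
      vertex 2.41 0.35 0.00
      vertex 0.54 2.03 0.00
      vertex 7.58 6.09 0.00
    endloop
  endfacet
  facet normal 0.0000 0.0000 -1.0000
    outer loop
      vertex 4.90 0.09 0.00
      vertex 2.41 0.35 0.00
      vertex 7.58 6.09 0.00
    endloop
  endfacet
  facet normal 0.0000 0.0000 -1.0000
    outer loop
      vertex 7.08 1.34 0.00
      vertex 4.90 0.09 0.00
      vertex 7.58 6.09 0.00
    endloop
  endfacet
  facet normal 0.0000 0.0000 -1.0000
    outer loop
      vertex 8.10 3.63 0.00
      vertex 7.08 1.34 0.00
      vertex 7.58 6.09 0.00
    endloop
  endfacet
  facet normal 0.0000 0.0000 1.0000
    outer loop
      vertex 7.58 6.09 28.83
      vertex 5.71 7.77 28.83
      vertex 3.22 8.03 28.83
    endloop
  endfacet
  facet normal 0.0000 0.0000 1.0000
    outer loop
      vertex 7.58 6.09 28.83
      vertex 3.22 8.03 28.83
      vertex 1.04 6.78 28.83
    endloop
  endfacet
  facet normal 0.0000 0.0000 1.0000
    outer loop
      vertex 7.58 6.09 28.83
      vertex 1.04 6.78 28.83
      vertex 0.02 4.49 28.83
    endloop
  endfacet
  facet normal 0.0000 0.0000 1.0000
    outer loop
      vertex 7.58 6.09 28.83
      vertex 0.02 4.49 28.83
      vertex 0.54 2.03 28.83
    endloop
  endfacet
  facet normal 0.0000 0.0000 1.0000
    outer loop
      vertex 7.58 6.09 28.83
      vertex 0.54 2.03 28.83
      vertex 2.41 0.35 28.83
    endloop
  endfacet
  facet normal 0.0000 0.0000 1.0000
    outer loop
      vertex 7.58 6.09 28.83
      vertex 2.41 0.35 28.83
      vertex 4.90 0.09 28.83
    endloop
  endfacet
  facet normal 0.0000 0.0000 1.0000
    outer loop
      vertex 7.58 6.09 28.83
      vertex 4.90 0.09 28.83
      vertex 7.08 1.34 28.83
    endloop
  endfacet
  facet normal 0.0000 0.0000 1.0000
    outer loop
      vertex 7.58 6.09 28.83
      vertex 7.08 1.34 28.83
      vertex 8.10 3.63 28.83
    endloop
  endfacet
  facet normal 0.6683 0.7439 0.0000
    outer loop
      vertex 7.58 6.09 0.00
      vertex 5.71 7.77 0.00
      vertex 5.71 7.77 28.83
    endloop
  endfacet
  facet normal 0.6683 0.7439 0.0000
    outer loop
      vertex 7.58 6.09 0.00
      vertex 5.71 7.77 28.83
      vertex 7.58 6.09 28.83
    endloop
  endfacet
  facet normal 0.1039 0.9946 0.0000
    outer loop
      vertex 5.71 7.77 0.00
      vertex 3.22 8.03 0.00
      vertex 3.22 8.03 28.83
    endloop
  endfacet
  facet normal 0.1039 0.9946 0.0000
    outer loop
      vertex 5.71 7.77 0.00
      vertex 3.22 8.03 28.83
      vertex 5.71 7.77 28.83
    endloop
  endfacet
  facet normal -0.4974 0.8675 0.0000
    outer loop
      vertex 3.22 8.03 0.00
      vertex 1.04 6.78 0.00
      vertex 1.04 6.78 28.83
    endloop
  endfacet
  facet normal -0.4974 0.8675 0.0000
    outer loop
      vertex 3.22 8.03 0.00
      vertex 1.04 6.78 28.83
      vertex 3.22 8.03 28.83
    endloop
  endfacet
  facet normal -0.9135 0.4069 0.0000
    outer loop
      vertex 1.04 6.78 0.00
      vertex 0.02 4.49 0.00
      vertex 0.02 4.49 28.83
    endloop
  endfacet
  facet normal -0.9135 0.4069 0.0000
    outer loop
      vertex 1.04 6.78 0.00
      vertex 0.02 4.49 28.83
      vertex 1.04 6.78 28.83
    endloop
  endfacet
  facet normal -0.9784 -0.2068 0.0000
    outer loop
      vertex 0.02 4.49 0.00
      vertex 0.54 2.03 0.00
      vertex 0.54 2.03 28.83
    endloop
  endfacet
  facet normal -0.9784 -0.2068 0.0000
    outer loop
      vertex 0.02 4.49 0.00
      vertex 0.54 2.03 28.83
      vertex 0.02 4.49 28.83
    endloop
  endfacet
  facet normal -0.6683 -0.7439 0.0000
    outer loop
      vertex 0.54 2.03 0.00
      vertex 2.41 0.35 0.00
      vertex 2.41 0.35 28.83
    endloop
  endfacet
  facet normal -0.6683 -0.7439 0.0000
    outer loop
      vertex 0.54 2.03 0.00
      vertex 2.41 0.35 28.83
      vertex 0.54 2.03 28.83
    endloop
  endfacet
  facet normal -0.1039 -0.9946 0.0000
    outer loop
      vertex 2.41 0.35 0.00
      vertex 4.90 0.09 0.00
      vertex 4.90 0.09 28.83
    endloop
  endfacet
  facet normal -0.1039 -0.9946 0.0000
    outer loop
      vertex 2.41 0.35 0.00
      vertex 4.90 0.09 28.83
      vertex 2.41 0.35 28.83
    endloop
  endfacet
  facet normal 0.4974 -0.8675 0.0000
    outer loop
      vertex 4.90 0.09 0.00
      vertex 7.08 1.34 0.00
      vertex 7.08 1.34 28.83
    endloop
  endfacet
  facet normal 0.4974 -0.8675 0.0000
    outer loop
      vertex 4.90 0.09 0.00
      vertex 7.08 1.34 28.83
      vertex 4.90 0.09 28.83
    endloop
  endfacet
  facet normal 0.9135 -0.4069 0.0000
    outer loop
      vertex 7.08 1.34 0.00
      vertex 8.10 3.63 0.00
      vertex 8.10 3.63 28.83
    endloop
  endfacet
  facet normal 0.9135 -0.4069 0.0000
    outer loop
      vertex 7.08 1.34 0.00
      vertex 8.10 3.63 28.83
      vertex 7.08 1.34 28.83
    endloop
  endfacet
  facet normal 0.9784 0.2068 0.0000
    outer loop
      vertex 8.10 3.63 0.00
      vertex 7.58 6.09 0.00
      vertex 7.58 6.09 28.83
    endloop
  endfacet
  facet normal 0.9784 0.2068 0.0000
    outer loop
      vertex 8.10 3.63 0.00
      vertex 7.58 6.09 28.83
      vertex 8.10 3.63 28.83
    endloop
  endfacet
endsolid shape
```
; perimeter-only toolpath
G21 ; units = mm
G90 ; absolute positioning
G28 ; home
; layer 1
G0 Z4.12
G0 X7.58 Y6.09
G1 X5.71 Y7.77
G1 X3.22 Y8.03
G1 X1.04 Y6.78
G1 X0.02 Y4.49
G1 X0.54 Y2.03
G1 X2.41 Y0.35
G1 X4.90 Y0.09
G1 X7.08 Y1.34
G1 X8.10 Y3.63
G1 X7.58 Y6.09
; layer 2
G0 Z8.24
G0 X7.58 Y6.09
G1 X5.71 Y7.77
G1 X3.22 Y8.03
G1 X1.04 Y6.78
G1 X0.02 Y4.49
G1 X0.54 Y2.03
G1 X2.41 Y0.35
G1 X4.90 Y0.09
G1 X7.08 Y1.34
G1 X8.10 Y3.63
G1 X7.58 Y6.09
; layer 3
G0 Z12.36
G0 X7.58 Y6.09
G1 X5.71 Y7.77
G1 X3.22 Y8.03
G1 X1.04 Y6.78
G1 X0.02 Y4.49
G1 X0.54 Y2.03
G1 X2.41 Y0.35
G1 X4.90 Y0.09
G1 X7.08 Y1.34
G1 X8.10 Y3.63
G1 X7.58 Y6.09
; layer 4
G0 Z16.47
G0 X7.58 Y6.09
G1 X5.71 Y7.77
G1 X3.22 Y8.03
G1 X1.04 Y6.78
G1 X0.02 Y4.49
G1 X0.54 Y2.03
G1 X2.41 Y0.35
G1 X4.90 Y0.09
G1 X7.08 Y1.34
G1 X8.10 Y3.63
G1 X7.58 Y6.09
; layer 5
G0 Z20.59
G0 X7.58 Y6.09
G1 X5.71 Y7.77
G1 X3.22 Y8.03
G1 X1.04 Y6.78
G1 X0.02 Y4.49
G1 X0.54 Y2.03
G1 X2.41 Y0.35
G1 X4.90 Y0.09
G1 X7.08 Y1.34
G1 X8.10 Y3.63
G1 X7.58 Y6.09
; layer 6
G0 Z24.71
G0 X7.58 Y6.09
G1 X5.71 Y7.77
G1 X3.22 Y8.03
G1 X1.04 Y6.78
G1 X0.02 Y4.49
G1 X0.54 Y2.03
G1 X2.41 Y0.35
G1 X4.90 Y0.09
G1 X7.08 Y1.34
G1 X8.10 Y3.63
G1 X7.58 Y6.09
; layer 7
G0 Z28.83
G0 X7.58 Y6.09
G1 X5.71 Y7.77
G1 X3.22 Y8.03
G1 X1.04 Y6.78
G1 X0.02 Y4.49
G1 X0.54 Y2.03
G1 X2.41 Y0.35
G1 X4.90 Y0.09
G1 X7.08 Y1.34
G1 X8.10 Y3.63
G1 X7.58 Y6.09
M2 ; end

The solid is a regular 10-sided prism (a cylinder approximated with 10 flat sides), circumscribed radius ≈ 4.06 mm, height ≈ 28.8 mm. Slicing at Δz = 4.12 mm — 7 equal slices spanning the solid's height, so layer i sits at z = i·h/7 — gives 7 non-empty perimeters. Each is a 10-segment closed polygon; G0 lifts to the layer z and rapids to the start vertex, then G1 traces the edges.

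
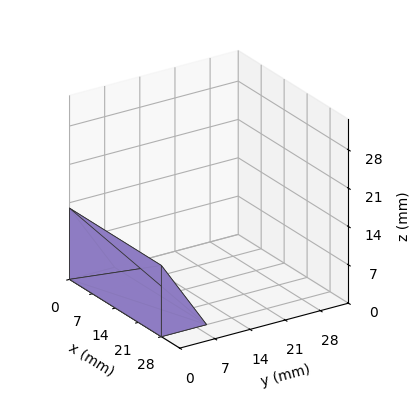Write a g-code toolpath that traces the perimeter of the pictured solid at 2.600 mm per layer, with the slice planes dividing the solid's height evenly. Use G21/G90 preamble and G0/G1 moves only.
Reading the render: the shape is a wedge (ramp): 28 × 9 mm base, rising to 13 mm along the y=0 edge and sloping linearly to z=0 at y=9 (dimensions read to the nearest mm from the axis ticks). For the g-code, the solid's height is divided into equal slices at the stated Δz and each level perimeter traced with G1 moves after a G0 lift.

; perimeter-only toolpath
G21 ; units = mm
G90 ; absolute positioning
G28 ; home
; layer 1
G0 Z2.600
G0 X0.000 Y0.000
G1 X28.000 Y0.000
G1 X28.000 Y7.200
G1 X0.000 Y7.200
G1 X0.000 Y0.000
; layer 2
G0 Z5.200
G0 X0.000 Y0.000
G1 X28.000 Y0.000
G1 X28.000 Y5.400
G1 X0.000 Y5.400
G1 X0.000 Y0.000
; layer 3
G0 Z7.800
G0 X0.000 Y0.000
G1 X28.000 Y0.000
G1 X28.000 Y3.600
G1 X0.000 Y3.600
G1 X0.000 Y0.000
; layer 4
G0 Z10.400
G0 X0.000 Y0.000
G1 X28.000 Y0.000
G1 X28.000 Y1.800
G1 X0.000 Y1.800
G1 X0.000 Y0.000
M2 ; end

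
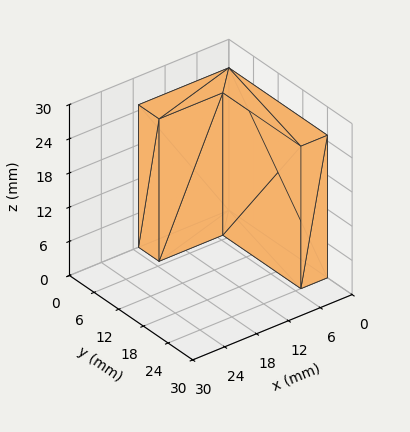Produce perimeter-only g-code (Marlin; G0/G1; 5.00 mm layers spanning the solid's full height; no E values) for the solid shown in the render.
Reading the render: the shape is an L-shaped prism: outer 17 × 24 mm, arm thicknesses ≈ 5 mm (horizontal) and 5 mm (vertical), extruded 25 mm in z (dimensions read to the nearest mm from the axis ticks). For the g-code, the solid's height is divided into equal slices at the stated Δz and each level perimeter traced with G1 moves after a G0 lift.

; perimeter-only toolpath
G21 ; units = mm
G90 ; absolute positioning
G28 ; home
; layer 1
G0 Z5.00
G0 X0.00 Y0.00
G1 X17.00 Y0.00
G1 X17.00 Y5.00
G1 X5.00 Y5.00
G1 X5.00 Y24.00
G1 X0.00 Y24.00
G1 X0.00 Y0.00
; layer 2
G0 Z10.00
G0 X0.00 Y0.00
G1 X17.00 Y0.00
G1 X17.00 Y5.00
G1 X5.00 Y5.00
G1 X5.00 Y24.00
G1 X0.00 Y24.00
G1 X0.00 Y0.00
; layer 3
G0 Z15.00
G0 X0.00 Y0.00
G1 X17.00 Y0.00
G1 X17.00 Y5.00
G1 X5.00 Y5.00
G1 X5.00 Y24.00
G1 X0.00 Y24.00
G1 X0.00 Y0.00
; layer 4
G0 Z20.00
G0 X0.00 Y0.00
G1 X17.00 Y0.00
G1 X17.00 Y5.00
G1 X5.00 Y5.00
G1 X5.00 Y24.00
G1 X0.00 Y24.00
G1 X0.00 Y0.00
; layer 5
G0 Z25.00
G0 X0.00 Y0.00
G1 X17.00 Y0.00
G1 X17.00 Y5.00
G1 X5.00 Y5.00
G1 X5.00 Y24.00
G1 X0.00 Y24.00
G1 X0.00 Y0.00
M2 ; end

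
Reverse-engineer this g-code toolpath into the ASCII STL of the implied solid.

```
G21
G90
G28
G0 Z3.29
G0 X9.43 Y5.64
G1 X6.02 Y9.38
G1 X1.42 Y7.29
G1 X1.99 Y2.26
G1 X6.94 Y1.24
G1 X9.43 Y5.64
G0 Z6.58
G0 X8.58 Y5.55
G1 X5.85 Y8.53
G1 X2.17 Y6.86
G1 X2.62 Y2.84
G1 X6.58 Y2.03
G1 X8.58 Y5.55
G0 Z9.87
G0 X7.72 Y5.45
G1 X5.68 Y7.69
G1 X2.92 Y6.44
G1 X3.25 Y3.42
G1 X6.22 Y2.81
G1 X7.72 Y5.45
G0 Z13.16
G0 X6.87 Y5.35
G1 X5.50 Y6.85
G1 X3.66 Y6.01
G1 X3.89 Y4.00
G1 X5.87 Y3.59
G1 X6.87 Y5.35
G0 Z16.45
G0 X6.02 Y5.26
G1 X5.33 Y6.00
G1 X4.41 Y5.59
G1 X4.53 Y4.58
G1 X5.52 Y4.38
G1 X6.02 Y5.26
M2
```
solid part
  facet normal 0.0000 0.0000 -1.0000
    outer loop
      vertex 0.67 7.71 0.00
      vertex 6.19 10.22 0.00
      vertex 10.29 5.74 0.00
    endloop
  endfacet
  facet normal 0.0000 0.0000 -1.0000
    outer loop
      vertex 1.35 1.68 0.00
      vertex 0.67 7.71 0.00
      vertex 10.29 5.74 0.00
    endloop
  endfacet
  facet normal 0.0000 0.0000 -1.0000
    outer loop
      vertex 7.29 0.46 0.00
      vertex 1.35 1.68 0.00
      vertex 10.29 5.74 0.00
    endloop
  endfacet
  facet normal 0.7217 0.6605 0.2070
    outer loop
      vertex 10.29 5.74 0.00
      vertex 6.19 10.22 0.00
      vertex 5.16 5.16 19.74
    endloop
  endfacet
  facet normal -0.4049 0.8906 0.2072
    outer loop
      vertex 6.19 10.22 0.00
      vertex 0.67 7.71 0.00
      vertex 5.16 5.16 19.74
    endloop
  endfacet
  facet normal -0.9722 -0.1096 0.2070
    outer loop
      vertex 0.67 7.71 0.00
      vertex 1.35 1.68 0.00
      vertex 5.16 5.16 19.74
    endloop
  endfacet
  facet normal -0.1968 -0.9583 0.2069
    outer loop
      vertex 1.35 1.68 0.00
      vertex 7.29 0.46 0.00
      vertex 5.16 5.16 19.74
    endloop
  endfacet
  facet normal 0.8506 -0.4833 0.2069
    outer loop
      vertex 7.29 0.46 0.00
      vertex 10.29 5.74 0.00
      vertex 5.16 5.16 19.74
    endloop
  endfacet
endsolid part

The G0 Z moves step by Δz≈3.29 mm. The G1 loops shrink linearly with z, so the solid tapers from its base footprint up to z≈19.7. Closing with a flat bottom cap and the tapered top and triangulating gives 8 facets — a regular 5-sided pyramid, base circumscribed radius ≈ 5.16 mm, apex at z ≈ 19.7 mm.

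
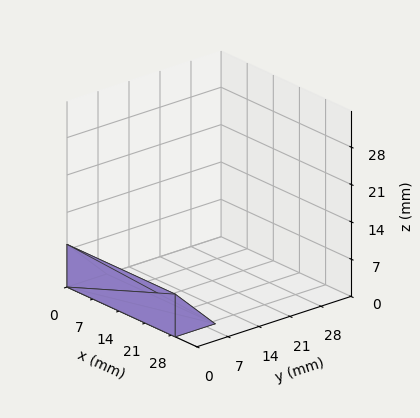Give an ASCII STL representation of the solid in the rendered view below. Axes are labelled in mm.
Reading the render: the shape is a wedge (ramp): 29 × 9 mm base, rising to 8 mm along the y=0 edge and sloping linearly to z=0 at y=9 (dimensions read to the nearest mm from the axis ticks). For the STL, each face is triangulated and given an outward normal.

solid part
  facet normal 0.0000 0.0000 -1.0000
    outer loop
      vertex 29.00 9.00 0.00
      vertex 29.00 0.00 0.00
      vertex 0.00 0.00 0.00
    endloop
  endfacet
  facet normal 0.0000 0.0000 -1.0000
    outer loop
      vertex 0.00 9.00 0.00
      vertex 29.00 9.00 0.00
      vertex 0.00 0.00 0.00
    endloop
  endfacet
  facet normal 0.0000 -1.0000 0.0000
    outer loop
      vertex 0.00 0.00 0.00
      vertex 29.00 0.00 0.00
      vertex 29.00 0.00 8.00
    endloop
  endfacet
  facet normal 0.0000 -1.0000 0.0000
    outer loop
      vertex 0.00 0.00 0.00
      vertex 29.00 0.00 8.00
      vertex 0.00 0.00 8.00
    endloop
  endfacet
  facet normal 0.0000 0.6644 0.7474
    outer loop
      vertex 0.00 0.00 8.00
      vertex 29.00 0.00 8.00
      vertex 29.00 9.00 0.00
    endloop
  endfacet
  facet normal 0.0000 0.6644 0.7474
    outer loop
      vertex 0.00 0.00 8.00
      vertex 29.00 9.00 0.00
      vertex 0.00 9.00 0.00
    endloop
  endfacet
  facet normal -1.0000 0.0000 0.0000
    outer loop
      vertex 0.00 0.00 8.00
      vertex 0.00 9.00 0.00
      vertex 0.00 0.00 0.00
    endloop
  endfacet
  facet normal 1.0000 0.0000 0.0000
    outer loop
      vertex 29.00 0.00 0.00
      vertex 29.00 9.00 0.00
      vertex 29.00 0.00 8.00
    endloop
  endfacet
endsolid part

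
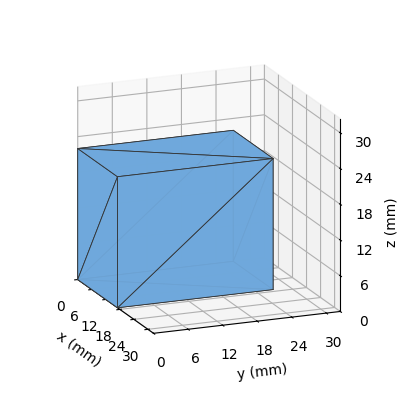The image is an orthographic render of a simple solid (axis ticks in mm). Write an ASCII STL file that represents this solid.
Reading the render: the shape is a rectangular box, roughly 17 × 27 mm footprint and 22 mm tall (dimensions read to the nearest mm from the axis ticks). For the STL, each face is triangulated and given an outward normal.

solid part
  facet normal 0.0000 0.0000 -1.0000
    outer loop
      vertex 17.00 27.00 0.00
      vertex 17.00 0.00 0.00
      vertex 0.00 0.00 0.00
    endloop
  endfacet
  facet normal 0.0000 0.0000 -1.0000
    outer loop
      vertex 0.00 27.00 0.00
      vertex 17.00 27.00 0.00
      vertex 0.00 0.00 0.00
    endloop
  endfacet
  facet normal 0.0000 0.0000 1.0000
    outer loop
      vertex 0.00 0.00 22.00
      vertex 17.00 0.00 22.00
      vertex 17.00 27.00 22.00
    endloop
  endfacet
  facet normal 0.0000 0.0000 1.0000
    outer loop
      vertex 0.00 0.00 22.00
      vertex 17.00 27.00 22.00
      vertex 0.00 27.00 22.00
    endloop
  endfacet
  facet normal 0.0000 -1.0000 0.0000
    outer loop
      vertex 0.00 0.00 0.00
      vertex 17.00 0.00 0.00
      vertex 17.00 0.00 22.00
    endloop
  endfacet
  facet normal 0.0000 -1.0000 0.0000
    outer loop
      vertex 0.00 0.00 0.00
      vertex 17.00 0.00 22.00
      vertex 0.00 0.00 22.00
    endloop
  endfacet
  facet normal 0.0000 1.0000 0.0000
    outer loop
      vertex 17.00 27.00 22.00
      vertex 17.00 27.00 0.00
      vertex 0.00 27.00 0.00
    endloop
  endfacet
  facet normal 0.0000 1.0000 0.0000
    outer loop
      vertex 0.00 27.00 22.00
      vertex 17.00 27.00 22.00
      vertex 0.00 27.00 0.00
    endloop
  endfacet
  facet normal -1.0000 0.0000 0.0000
    outer loop
      vertex 0.00 27.00 22.00
      vertex 0.00 27.00 0.00
      vertex 0.00 0.00 0.00
    endloop
  endfacet
  facet normal -1.0000 0.0000 0.0000
    outer loop
      vertex 0.00 0.00 22.00
      vertex 0.00 27.00 22.00
      vertex 0.00 0.00 0.00
    endloop
  endfacet
  facet normal 1.0000 0.0000 0.0000
    outer loop
      vertex 17.00 0.00 0.00
      vertex 17.00 27.00 0.00
      vertex 17.00 27.00 22.00
    endloop
  endfacet
  facet normal 1.0000 0.0000 0.0000
    outer loop
      vertex 17.00 0.00 0.00
      vertex 17.00 27.00 22.00
      vertex 17.00 0.00 22.00
    endloop
  endfacet
endsolid part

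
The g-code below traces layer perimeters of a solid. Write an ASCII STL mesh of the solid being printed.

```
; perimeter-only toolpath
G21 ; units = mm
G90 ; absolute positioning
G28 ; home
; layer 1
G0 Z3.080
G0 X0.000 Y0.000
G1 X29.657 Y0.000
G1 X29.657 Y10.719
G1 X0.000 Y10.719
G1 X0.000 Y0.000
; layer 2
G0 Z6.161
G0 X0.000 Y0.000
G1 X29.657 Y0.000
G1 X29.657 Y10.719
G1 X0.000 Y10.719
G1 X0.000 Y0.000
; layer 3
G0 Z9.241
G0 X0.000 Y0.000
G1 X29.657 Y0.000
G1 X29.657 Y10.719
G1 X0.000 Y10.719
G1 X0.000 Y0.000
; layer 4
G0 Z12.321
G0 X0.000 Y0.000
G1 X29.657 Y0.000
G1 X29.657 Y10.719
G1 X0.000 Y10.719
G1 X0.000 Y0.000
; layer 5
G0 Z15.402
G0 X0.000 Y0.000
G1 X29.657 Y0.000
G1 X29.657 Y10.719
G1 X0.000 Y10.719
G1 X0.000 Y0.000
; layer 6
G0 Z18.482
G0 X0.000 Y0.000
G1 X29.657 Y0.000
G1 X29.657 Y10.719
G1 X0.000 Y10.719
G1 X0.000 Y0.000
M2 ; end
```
solid part
  facet normal 0.0000 0.0000 -1.0000
    outer loop
      vertex 29.657 10.719 0.000
      vertex 29.657 0.000 0.000
      vertex 0.000 0.000 0.000
    endloop
  endfacet
  facet normal 0.0000 0.0000 -1.0000
    outer loop
      vertex 0.000 10.719 0.000
      vertex 29.657 10.719 0.000
      vertex 0.000 0.000 0.000
    endloop
  endfacet
  facet normal 0.0000 0.0000 1.0000
    outer loop
      vertex 0.000 0.000 18.482
      vertex 29.657 0.000 18.482
      vertex 29.657 10.719 18.482
    endloop
  endfacet
  facet normal 0.0000 0.0000 1.0000
    outer loop
      vertex 0.000 0.000 18.482
      vertex 29.657 10.719 18.482
      vertex 0.000 10.719 18.482
    endloop
  endfacet
  facet normal 0.0000 -1.0000 0.0000
    outer loop
      vertex 0.000 0.000 0.000
      vertex 29.657 0.000 0.000
      vertex 29.657 0.000 18.482
    endloop
  endfacet
  facet normal 0.0000 -1.0000 0.0000
    outer loop
      vertex 0.000 0.000 0.000
      vertex 29.657 0.000 18.482
      vertex 0.000 0.000 18.482
    endloop
  endfacet
  facet normal 0.0000 1.0000 0.0000
    outer loop
      vertex 29.657 10.719 18.482
      vertex 29.657 10.719 0.000
      vertex 0.000 10.719 0.000
    endloop
  endfacet
  facet normal 0.0000 1.0000 0.0000
    outer loop
      vertex 0.000 10.719 18.482
      vertex 29.657 10.719 18.482
      vertex 0.000 10.719 0.000
    endloop
  endfacet
  facet normal -1.0000 0.0000 0.0000
    outer loop
      vertex 0.000 10.719 18.482
      vertex 0.000 10.719 0.000
      vertex 0.000 0.000 0.000
    endloop
  endfacet
  facet normal -1.0000 0.0000 0.0000
    outer loop
      vertex 0.000 0.000 18.482
      vertex 0.000 10.719 18.482
      vertex 0.000 0.000 0.000
    endloop
  endfacet
  facet normal 1.0000 0.0000 0.0000
    outer loop
      vertex 29.657 0.000 0.000
      vertex 29.657 10.719 0.000
      vertex 29.657 10.719 18.482
    endloop
  endfacet
  facet normal 1.0000 0.0000 0.0000
    outer loop
      vertex 29.657 0.000 0.000
      vertex 29.657 10.719 18.482
      vertex 29.657 0.000 18.482
    endloop
  endfacet
endsolid part

The G0 Z moves step by Δz≈3.080 mm. Every layer's G1 loop is the same polygon, so the solid is a straight extrusion of it from z=0 to z≈18.5. Closing with flat bottom and top caps and triangulating gives 12 facets — a rectangular box, roughly 29.7 × 10.7 mm footprint and 18.5 mm tall.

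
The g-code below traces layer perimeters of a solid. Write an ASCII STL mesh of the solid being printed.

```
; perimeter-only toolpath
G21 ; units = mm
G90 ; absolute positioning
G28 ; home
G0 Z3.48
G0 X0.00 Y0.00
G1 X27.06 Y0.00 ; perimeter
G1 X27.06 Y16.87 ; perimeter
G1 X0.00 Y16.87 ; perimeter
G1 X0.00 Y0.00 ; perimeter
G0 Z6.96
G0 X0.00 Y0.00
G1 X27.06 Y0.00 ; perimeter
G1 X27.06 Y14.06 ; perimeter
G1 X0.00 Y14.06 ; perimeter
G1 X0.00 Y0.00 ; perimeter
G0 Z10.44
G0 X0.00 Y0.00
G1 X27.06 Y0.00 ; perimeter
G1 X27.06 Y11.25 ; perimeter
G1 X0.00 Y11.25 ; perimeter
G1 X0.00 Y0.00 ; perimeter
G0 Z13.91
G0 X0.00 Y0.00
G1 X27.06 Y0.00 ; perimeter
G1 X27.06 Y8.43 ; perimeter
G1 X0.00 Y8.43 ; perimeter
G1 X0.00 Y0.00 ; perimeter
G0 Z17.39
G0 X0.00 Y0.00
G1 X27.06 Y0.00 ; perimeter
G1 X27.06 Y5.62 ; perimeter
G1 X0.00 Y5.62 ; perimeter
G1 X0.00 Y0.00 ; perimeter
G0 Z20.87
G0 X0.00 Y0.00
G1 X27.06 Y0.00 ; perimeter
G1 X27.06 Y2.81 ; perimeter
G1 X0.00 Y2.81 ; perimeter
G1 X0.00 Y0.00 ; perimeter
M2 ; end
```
solid part
  facet normal 0.0000 0.0000 -1.0000
    outer loop
      vertex 27.06 19.68 0.00
      vertex 27.06 0.00 0.00
      vertex 0.00 0.00 0.00
    endloop
  endfacet
  facet normal 0.0000 0.0000 -1.0000
    outer loop
      vertex 0.00 19.68 0.00
      vertex 27.06 19.68 0.00
      vertex 0.00 0.00 0.00
    endloop
  endfacet
  facet normal 0.0000 -1.0000 0.0000
    outer loop
      vertex 0.00 0.00 0.00
      vertex 27.06 0.00 0.00
      vertex 27.06 0.00 24.35
    endloop
  endfacet
  facet normal 0.0000 -1.0000 0.0000
    outer loop
      vertex 0.00 0.00 0.00
      vertex 27.06 0.00 24.35
      vertex 0.00 0.00 24.35
    endloop
  endfacet
  facet normal 0.0000 0.7777 0.6286
    outer loop
      vertex 0.00 0.00 24.35
      vertex 27.06 0.00 24.35
      vertex 27.06 19.68 0.00
    endloop
  endfacet
  facet normal 0.0000 0.7777 0.6286
    outer loop
      vertex 0.00 0.00 24.35
      vertex 27.06 19.68 0.00
      vertex 0.00 19.68 0.00
    endloop
  endfacet
  facet normal -1.0000 0.0000 0.0000
    outer loop
      vertex 0.00 0.00 24.35
      vertex 0.00 19.68 0.00
      vertex 0.00 0.00 0.00
    endloop
  endfacet
  facet normal 1.0000 0.0000 0.0000
    outer loop
      vertex 27.06 0.00 0.00
      vertex 27.06 19.68 0.00
      vertex 27.06 0.00 24.35
    endloop
  endfacet
endsolid part

The G0 Z moves step by Δz≈3.48 mm. The G1 loops shrink linearly with z, so the solid tapers from its base footprint up to z≈24.4. Closing with a flat bottom cap and the tapered top and triangulating gives 8 facets — a wedge (ramp): 27.1 × 19.7 mm base, rising to 24.4 mm along the y=0 edge and sloping linearly to z=0 at y=19.7.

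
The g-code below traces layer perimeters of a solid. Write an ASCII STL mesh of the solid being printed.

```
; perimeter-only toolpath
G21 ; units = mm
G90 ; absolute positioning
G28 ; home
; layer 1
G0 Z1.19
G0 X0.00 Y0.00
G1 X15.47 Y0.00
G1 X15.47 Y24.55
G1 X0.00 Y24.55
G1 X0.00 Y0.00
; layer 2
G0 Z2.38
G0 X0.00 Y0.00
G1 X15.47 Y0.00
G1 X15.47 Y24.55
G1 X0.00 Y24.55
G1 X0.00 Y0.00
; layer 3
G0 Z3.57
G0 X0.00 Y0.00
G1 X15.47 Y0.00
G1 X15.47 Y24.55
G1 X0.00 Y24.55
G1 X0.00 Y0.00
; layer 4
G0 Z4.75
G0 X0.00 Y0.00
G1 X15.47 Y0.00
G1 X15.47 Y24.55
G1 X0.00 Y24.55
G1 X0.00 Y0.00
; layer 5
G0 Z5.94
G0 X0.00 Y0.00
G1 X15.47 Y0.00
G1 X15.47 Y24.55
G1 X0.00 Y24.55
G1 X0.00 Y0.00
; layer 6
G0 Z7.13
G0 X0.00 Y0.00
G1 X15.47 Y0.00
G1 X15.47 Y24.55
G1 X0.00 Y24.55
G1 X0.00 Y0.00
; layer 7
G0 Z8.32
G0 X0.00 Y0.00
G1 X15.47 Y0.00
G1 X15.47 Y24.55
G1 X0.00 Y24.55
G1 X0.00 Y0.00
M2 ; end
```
solid part
  facet normal 0.0000 0.0000 -1.0000
    outer loop
      vertex 15.47 24.55 0.00
      vertex 15.47 0.00 0.00
      vertex 0.00 0.00 0.00
    endloop
  endfacet
  facet normal 0.0000 0.0000 -1.0000
    outer loop
      vertex 0.00 24.55 0.00
      vertex 15.47 24.55 0.00
      vertex 0.00 0.00 0.00
    endloop
  endfacet
  facet normal 0.0000 0.0000 1.0000
    outer loop
      vertex 0.00 0.00 8.32
      vertex 15.47 0.00 8.32
      vertex 15.47 24.55 8.32
    endloop
  endfacet
  facet normal 0.0000 0.0000 1.0000
    outer loop
      vertex 0.00 0.00 8.32
      vertex 15.47 24.55 8.32
      vertex 0.00 24.55 8.32
    endloop
  endfacet
  facet normal 0.0000 -1.0000 0.0000
    outer loop
      vertex 0.00 0.00 0.00
      vertex 15.47 0.00 0.00
      vertex 15.47 0.00 8.32
    endloop
  endfacet
  facet normal 0.0000 -1.0000 0.0000
    outer loop
      vertex 0.00 0.00 0.00
      vertex 15.47 0.00 8.32
      vertex 0.00 0.00 8.32
    endloop
  endfacet
  facet normal 0.0000 1.0000 0.0000
    outer loop
      vertex 15.47 24.55 8.32
      vertex 15.47 24.55 0.00
      vertex 0.00 24.55 0.00
    endloop
  endfacet
  facet normal 0.0000 1.0000 0.0000
    outer loop
      vertex 0.00 24.55 8.32
      vertex 15.47 24.55 8.32
      vertex 0.00 24.55 0.00
    endloop
  endfacet
  facet normal -1.0000 0.0000 0.0000
    outer loop
      vertex 0.00 24.55 8.32
      vertex 0.00 24.55 0.00
      vertex 0.00 0.00 0.00
    endloop
  endfacet
  facet normal -1.0000 0.0000 0.0000
    outer loop
      vertex 0.00 0.00 8.32
      vertex 0.00 24.55 8.32
      vertex 0.00 0.00 0.00
    endloop
  endfacet
  facet normal 1.0000 0.0000 0.0000
    outer loop
      vertex 15.47 0.00 0.00
      vertex 15.47 24.55 0.00
      vertex 15.47 24.55 8.32
    endloop
  endfacet
  facet normal 1.0000 0.0000 0.0000
    outer loop
      vertex 15.47 0.00 0.00
      vertex 15.47 24.55 8.32
      vertex 15.47 0.00 8.32
    endloop
  endfacet
endsolid part

The G0 Z moves step by Δz≈1.19 mm. Every layer's G1 loop is the same polygon, so the solid is a straight extrusion of it from z=0 to z≈8.32. Closing with flat bottom and top caps and triangulating gives 12 facets — a rectangular box, roughly 15.5 × 24.6 mm footprint and 8.32 mm tall.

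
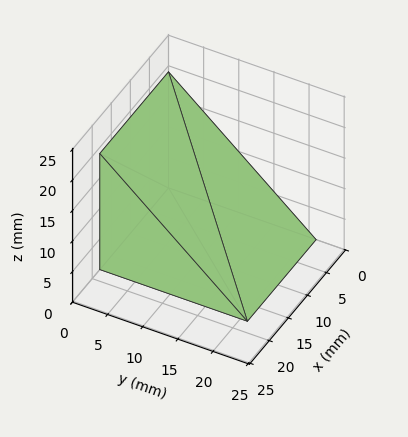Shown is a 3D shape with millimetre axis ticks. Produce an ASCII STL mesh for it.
Reading the render: the shape is a wedge (ramp): 18 × 21 mm base, rising to 19 mm along the y=0 edge and sloping linearly to z=0 at y=21 (dimensions read to the nearest mm from the axis ticks). For the STL, each face is triangulated and given an outward normal.

solid part
  facet normal 0.0000 0.0000 -1.0000
    outer loop
      vertex 18.0 21.0 0.0
      vertex 18.0 0.0 0.0
      vertex 0.0 0.0 0.0
    endloop
  endfacet
  facet normal 0.0000 0.0000 -1.0000
    outer loop
      vertex 0.0 21.0 0.0
      vertex 18.0 21.0 0.0
      vertex 0.0 0.0 0.0
    endloop
  endfacet
  facet normal 0.0000 -1.0000 0.0000
    outer loop
      vertex 0.0 0.0 0.0
      vertex 18.0 0.0 0.0
      vertex 18.0 0.0 19.0
    endloop
  endfacet
  facet normal 0.0000 -1.0000 0.0000
    outer loop
      vertex 0.0 0.0 0.0
      vertex 18.0 0.0 19.0
      vertex 0.0 0.0 19.0
    endloop
  endfacet
  facet normal 0.0000 0.6709 0.7415
    outer loop
      vertex 0.0 0.0 19.0
      vertex 18.0 0.0 19.0
      vertex 18.0 21.0 0.0
    endloop
  endfacet
  facet normal 0.0000 0.6709 0.7415
    outer loop
      vertex 0.0 0.0 19.0
      vertex 18.0 21.0 0.0
      vertex 0.0 21.0 0.0
    endloop
  endfacet
  facet normal -1.0000 0.0000 0.0000
    outer loop
      vertex 0.0 0.0 19.0
      vertex 0.0 21.0 0.0
      vertex 0.0 0.0 0.0
    endloop
  endfacet
  facet normal 1.0000 0.0000 0.0000
    outer loop
      vertex 18.0 0.0 0.0
      vertex 18.0 21.0 0.0
      vertex 18.0 0.0 19.0
    endloop
  endfacet
endsolid part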